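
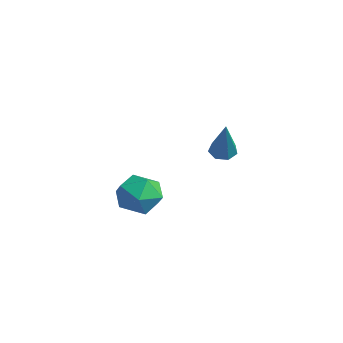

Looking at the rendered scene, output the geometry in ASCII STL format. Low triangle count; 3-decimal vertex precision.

solid 
facet normal -0.477 0.235 -0.847
outer loop
vertex 1.201 3.017 0.965
vertex 0.827 2.643 1.072
vertex 0.832 3.164 1.214
endloop
endfacet
facet normal 0.493 0.837 0.236
outer loop
vertex 1.201 3.017 0.965
vertex 0.832 3.164 1.214
vertex 1.773 2.177 2.748
endloop
endfacet
facet normal -0.480 0.235 -0.845
outer loop
vertex 0.832 3.164 1.214
vertex 0.827 2.643 1.072
vertex 0.46 2.919 1.357
endloop
endfacet
facet normal -0.246 0.739 0.627
outer loop
vertex 0.832 3.164 1.214
vertex 0.46 2.919 1.357
vertex 1.773 2.177 2.748
endloop
endfacet
facet normal -0.478 0.237 -0.846
outer loop
vertex 0.46 2.919 1.357
vertex 0.827 2.643 1.072
vertex 0.363 2.466 1.285
endloop
endfacet
facet normal -0.715 0.042 0.698
outer loop
vertex 0.46 2.919 1.357
vertex 0.363 2.466 1.285
vertex 1.773 2.177 2.748
endloop
endfacet
facet normal -0.478 0.236 -0.846
outer loop
vertex 0.363 2.466 1.285
vertex 0.827 2.643 1.072
vertex 0.616 2.147 1.053
endloop
endfacet
facet normal -0.559 -0.730 0.394
outer loop
vertex 0.363 2.466 1.285
vertex 0.616 2.147 1.053
vertex 1.773 2.177 2.748
endloop
endfacet
facet normal -0.478 0.236 -0.846
outer loop
vertex 0.616 2.147 1.053
vertex 0.827 2.643 1.072
vertex 1.027 2.201 0.836
endloop
endfacet
facet normal 0.103 -0.993 -0.053
outer loop
vertex 0.616 2.147 1.053
vertex 1.027 2.201 0.836
vertex 1.773 2.177 2.748
endloop
endfacet
facet normal -0.477 0.236 -0.846
outer loop
vertex 1.027 2.201 0.836
vertex 0.827 2.643 1.072
vertex 1.288 2.589 0.797
endloop
endfacet
facet normal 0.774 -0.552 -0.309
outer loop
vertex 1.027 2.201 0.836
vertex 1.288 2.589 0.797
vertex 1.773 2.177 2.748
endloop
endfacet
facet normal -0.477 0.235 -0.847
outer loop
vertex 1.288 2.589 0.797
vertex 0.827 2.643 1.072
vertex 1.201 3.017 0.965
endloop
endfacet
facet normal 0.948 0.263 -0.180
outer loop
vertex 1.288 2.589 0.797
vertex 1.201 3.017 0.965
vertex 1.773 2.177 2.748
endloop
endfacet
facet normal 0.337 0.939 -0.074
outer loop
vertex -2.863 2.043 -3.121
vertex -3.025 2.182 -2.092
vertex -2.098 1.822 -2.434
endloop
endfacet
facet normal 0.650 0.517 -0.557
outer loop
vertex -2.863 2.043 -3.121
vertex -2.098 1.822 -2.434
vertex -2.28 1.177 -3.244
endloop
endfacet
facet normal 0.138 0.230 -0.963
outer loop
vertex -2.863 2.043 -3.121
vertex -2.28 1.177 -3.244
vertex -3.319 1.138 -3.402
endloop
endfacet
facet normal -0.491 0.474 -0.731
outer loop
vertex -2.863 2.043 -3.121
vertex -3.319 1.138 -3.402
vertex -3.779 1.759 -2.69
endloop
endfacet
facet normal -0.368 0.912 -0.181
outer loop
vertex -2.863 2.043 -3.121
vertex -3.779 1.759 -2.69
vertex -3.025 2.182 -2.092
endloop
endfacet
facet normal 0.978 -0.013 -0.209
outer loop
vertex -2.28 1.177 -3.244
vertex -2.098 1.822 -2.434
vertex -2.081 0.781 -2.29
endloop
endfacet
facet normal 0.472 0.670 0.573
outer loop
vertex -2.098 1.822 -2.434
vertex -3.025 2.182 -2.092
vertex -2.541 1.402 -1.578
endloop
endfacet
facet normal -0.669 0.627 0.400
outer loop
vertex -3.025 2.182 -2.092
vertex -3.779 1.759 -2.69
vertex -3.58 1.363 -1.736
endloop
endfacet
facet normal -0.868 -0.082 -0.489
outer loop
vertex -3.779 1.759 -2.69
vertex -3.319 1.138 -3.402
vertex -3.762 0.718 -2.546
endloop
endfacet
facet normal 0.150 -0.478 -0.866
outer loop
vertex -3.319 1.138 -3.402
vertex -2.28 1.177 -3.244
vertex -2.835 0.358 -2.888
endloop
endfacet
facet normal 0.491 -0.474 0.731
outer loop
vertex -2.997 0.497 -1.859
vertex -2.081 0.781 -2.29
vertex -2.541 1.402 -1.578
endloop
endfacet
facet normal -0.138 -0.230 0.963
outer loop
vertex -2.997 0.497 -1.859
vertex -2.541 1.402 -1.578
vertex -3.58 1.363 -1.736
endloop
endfacet
facet normal -0.650 -0.517 0.557
outer loop
vertex -2.997 0.497 -1.859
vertex -3.58 1.363 -1.736
vertex -3.762 0.718 -2.546
endloop
endfacet
facet normal -0.337 -0.939 0.074
outer loop
vertex -2.997 0.497 -1.859
vertex -3.762 0.718 -2.546
vertex -2.835 0.358 -2.888
endloop
endfacet
facet normal 0.368 -0.912 0.181
outer loop
vertex -2.997 0.497 -1.859
vertex -2.835 0.358 -2.888
vertex -2.081 0.781 -2.29
endloop
endfacet
facet normal 0.868 0.082 0.489
outer loop
vertex -2.541 1.402 -1.578
vertex -2.081 0.781 -2.29
vertex -2.098 1.822 -2.434
endloop
endfacet
facet normal -0.150 0.478 0.866
outer loop
vertex -3.58 1.363 -1.736
vertex -2.541 1.402 -1.578
vertex -3.025 2.182 -2.092
endloop
endfacet
facet normal -0.978 0.013 0.209
outer loop
vertex -3.762 0.718 -2.546
vertex -3.58 1.363 -1.736
vertex -3.779 1.759 -2.69
endloop
endfacet
facet normal -0.472 -0.670 -0.573
outer loop
vertex -2.835 0.358 -2.888
vertex -3.762 0.718 -2.546
vertex -3.319 1.138 -3.402
endloop
endfacet
facet normal 0.669 -0.627 -0.400
outer loop
vertex -2.081 0.781 -2.29
vertex -2.835 0.358 -2.888
vertex -2.28 1.177 -3.244
endloop
endfacet

endsolid


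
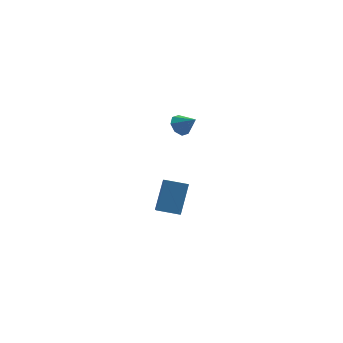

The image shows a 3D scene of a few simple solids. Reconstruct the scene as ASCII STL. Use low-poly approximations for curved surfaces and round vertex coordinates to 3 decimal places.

solid 
facet normal -0.647 0.413 -0.641
outer loop
vertex -1.513 3.62 -2.667
vertex -2.075 3.308 -2.301
vertex -1.712 3.951 -2.253
endloop
endfacet
facet normal 0.904 0.415 0.102
outer loop
vertex -1.513 3.62 -2.667
vertex -1.712 3.951 -2.253
vertex -1.265 2.792 -1.499
endloop
endfacet
facet normal -0.647 0.413 -0.641
outer loop
vertex -1.712 3.951 -2.253
vertex -2.075 3.308 -2.301
vertex -2.124 3.905 -1.867
endloop
endfacet
facet normal 0.511 0.598 0.617
outer loop
vertex -1.712 3.951 -2.253
vertex -2.124 3.905 -1.867
vertex -1.265 2.792 -1.499
endloop
endfacet
facet normal -0.647 0.413 -0.641
outer loop
vertex -2.124 3.905 -1.867
vertex -2.075 3.308 -2.301
vertex -2.507 3.509 -1.735
endloop
endfacet
facet normal 0.001 0.315 0.949
outer loop
vertex -2.124 3.905 -1.867
vertex -2.507 3.509 -1.735
vertex -1.265 2.792 -1.499
endloop
endfacet
facet normal -0.648 0.411 -0.641
outer loop
vertex -2.507 3.509 -1.735
vertex -2.075 3.308 -2.301
vertex -2.636 2.995 -1.934
endloop
endfacet
facet normal -0.327 -0.269 0.906
outer loop
vertex -2.507 3.509 -1.735
vertex -2.636 2.995 -1.934
vertex -1.265 2.792 -1.499
endloop
endfacet
facet normal -0.649 0.411 -0.641
outer loop
vertex -2.636 2.995 -1.934
vertex -2.075 3.308 -2.301
vertex -2.437 2.664 -2.348
endloop
endfacet
facet normal -0.283 -0.811 0.512
outer loop
vertex -2.636 2.995 -1.934
vertex -2.437 2.664 -2.348
vertex -1.265 2.792 -1.499
endloop
endfacet
facet normal -0.648 0.411 -0.641
outer loop
vertex -2.437 2.664 -2.348
vertex -2.075 3.308 -2.301
vertex -2.025 2.71 -2.735
endloop
endfacet
facet normal 0.110 -0.994 -0.001
outer loop
vertex -2.437 2.664 -2.348
vertex -2.025 2.71 -2.735
vertex -1.265 2.792 -1.499
endloop
endfacet
facet normal -0.648 0.411 -0.641
outer loop
vertex -2.025 2.71 -2.735
vertex -2.075 3.308 -2.301
vertex -1.643 3.106 -2.867
endloop
endfacet
facet normal 0.620 -0.710 -0.334
outer loop
vertex -2.025 2.71 -2.735
vertex -1.643 3.106 -2.867
vertex -1.265 2.792 -1.499
endloop
endfacet
facet normal -0.647 0.413 -0.641
outer loop
vertex -1.643 3.106 -2.867
vertex -2.075 3.308 -2.301
vertex -1.513 3.62 -2.667
endloop
endfacet
facet normal 0.948 -0.127 -0.291
outer loop
vertex -1.643 3.106 -2.867
vertex -1.513 3.62 -2.667
vertex -1.265 2.792 -1.499
endloop
endfacet
facet normal -0.966 0.158 0.203
outer loop
vertex -3.393 -3.693 -1.593
vertex -3.383 -2.322 -2.614
vertex -3.894 -4.816 -3.106
endloop
endfacet
facet normal -0.005 -0.802 0.597
outer loop
vertex -2.657 -5.018 -3.366
vertex -3.393 -3.693 -1.593
vertex -3.894 -4.816 -3.106
endloop
endfacet
facet normal -0.966 0.158 0.203
outer loop
vertex -3.894 -4.816 -3.106
vertex -3.383 -2.322 -2.614
vertex -3.884 -3.445 -4.128
endloop
endfacet
facet normal -0.257 -0.576 -0.776
outer loop
vertex -3.884 -3.445 -4.128
vertex -2.657 -5.018 -3.366
vertex -3.894 -4.816 -3.106
endloop
endfacet
facet normal 0.257 0.576 0.776
outer loop
vertex -3.393 -3.693 -1.593
vertex -2.146 -2.524 -2.874
vertex -3.383 -2.322 -2.614
endloop
endfacet
facet normal -0.006 -0.802 0.597
outer loop
vertex -2.156 -3.895 -1.852
vertex -3.393 -3.693 -1.593
vertex -2.657 -5.018 -3.366
endloop
endfacet
facet normal 0.257 0.576 0.776
outer loop
vertex -2.156 -3.895 -1.852
vertex -2.146 -2.524 -2.874
vertex -3.393 -3.693 -1.593
endloop
endfacet
facet normal 0.006 0.802 -0.597
outer loop
vertex -3.383 -2.322 -2.614
vertex -2.146 -2.524 -2.874
vertex -3.884 -3.445 -4.128
endloop
endfacet
facet normal -0.257 -0.576 -0.776
outer loop
vertex -2.647 -3.647 -4.387
vertex -2.657 -5.018 -3.366
vertex -3.884 -3.445 -4.128
endloop
endfacet
facet normal 0.006 0.802 -0.597
outer loop
vertex -3.884 -3.445 -4.128
vertex -2.146 -2.524 -2.874
vertex -2.647 -3.647 -4.387
endloop
endfacet
facet normal 0.966 -0.158 -0.203
outer loop
vertex -2.647 -3.647 -4.387
vertex -2.156 -3.895 -1.852
vertex -2.657 -5.018 -3.366
endloop
endfacet
facet normal 0.966 -0.158 -0.203
outer loop
vertex -2.146 -2.524 -2.874
vertex -2.156 -3.895 -1.852
vertex -2.647 -3.647 -4.387
endloop
endfacet

endsolid


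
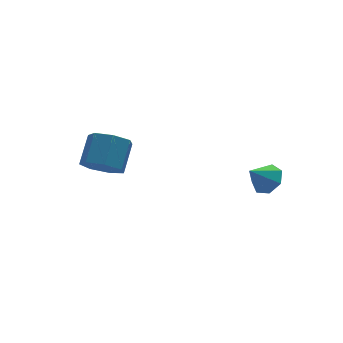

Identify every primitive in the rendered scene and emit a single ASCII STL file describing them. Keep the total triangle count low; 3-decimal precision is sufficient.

solid 
facet normal 0.708 0.086 -0.701
outer loop
vertex 3.41 -2.909 3.685
vertex 2.948 -3.422 3.156
vertex 2.919 -2.556 3.233
endloop
endfacet
facet normal -0.116 0.718 0.686
outer loop
vertex 3.41 -2.909 3.685
vertex 2.919 -2.556 3.233
vertex 1.992 -3.538 4.104
endloop
endfacet
facet normal 0.707 0.086 -0.702
outer loop
vertex 2.919 -2.556 3.233
vertex 2.948 -3.422 3.156
vertex 2.449 -2.856 2.723
endloop
endfacet
facet normal -0.646 0.748 0.155
outer loop
vertex 2.919 -2.556 3.233
vertex 2.449 -2.856 2.723
vertex 1.992 -3.538 4.104
endloop
endfacet
facet normal 0.707 0.086 -0.702
outer loop
vertex 2.449 -2.856 2.723
vertex 2.948 -3.422 3.156
vertex 2.355 -3.582 2.54
endloop
endfacet
facet normal -0.957 0.181 -0.227
outer loop
vertex 2.449 -2.856 2.723
vertex 2.355 -3.582 2.54
vertex 1.992 -3.538 4.104
endloop
endfacet
facet normal 0.707 0.085 -0.702
outer loop
vertex 2.355 -3.582 2.54
vertex 2.948 -3.422 3.156
vertex 2.707 -4.188 2.821
endloop
endfacet
facet normal -0.815 -0.554 -0.173
outer loop
vertex 2.355 -3.582 2.54
vertex 2.707 -4.188 2.821
vertex 1.992 -3.538 4.104
endloop
endfacet
facet normal 0.708 0.084 -0.702
outer loop
vertex 2.707 -4.188 2.821
vertex 2.948 -3.422 3.156
vertex 3.24 -4.218 3.355
endloop
endfacet
facet normal -0.327 -0.904 0.276
outer loop
vertex 2.707 -4.188 2.821
vertex 3.24 -4.218 3.355
vertex 1.992 -3.538 4.104
endloop
endfacet
facet normal 0.708 0.084 -0.702
outer loop
vertex 3.24 -4.218 3.355
vertex 2.948 -3.422 3.156
vertex 3.553 -3.648 3.739
endloop
endfacet
facet normal 0.141 -0.605 0.784
outer loop
vertex 3.24 -4.218 3.355
vertex 3.553 -3.648 3.739
vertex 1.992 -3.538 4.104
endloop
endfacet
facet normal 0.708 0.086 -0.701
outer loop
vertex 3.553 -3.648 3.739
vertex 2.948 -3.422 3.156
vertex 3.41 -2.909 3.685
endloop
endfacet
facet normal 0.234 0.116 0.965
outer loop
vertex 3.553 -3.648 3.739
vertex 3.41 -2.909 3.685
vertex 1.992 -3.538 4.104
endloop
endfacet
facet normal -0.478 -0.603 -0.639
outer loop
vertex -2.27 1.059 1.877
vertex -3.224 1.348 2.318
vertex -2.692 1.809 1.485
endloop
endfacet
facet normal 0.756 0.087 -0.648
outer loop
vertex -2.27 1.059 1.877
vertex -2.692 1.809 1.485
vertex -1.442 2.102 2.982
endloop
endfacet
facet normal 0.756 0.088 -0.649
outer loop
vertex -1.442 2.102 2.982
vertex -2.692 1.809 1.485
vertex -1.865 2.852 2.59
endloop
endfacet
facet normal 0.478 0.603 0.639
outer loop
vertex -1.442 2.102 2.982
vertex -1.865 2.852 2.59
vertex -2.396 2.392 3.422
endloop
endfacet
facet normal -0.478 -0.603 -0.639
outer loop
vertex -2.692 1.809 1.485
vertex -3.224 1.348 2.318
vertex -3.514 2.212 1.72
endloop
endfacet
facet normal 0.122 0.674 -0.728
outer loop
vertex -2.692 1.809 1.485
vertex -3.514 2.212 1.72
vertex -1.865 2.852 2.59
endloop
endfacet
facet normal 0.123 0.674 -0.729
outer loop
vertex -1.865 2.852 2.59
vertex -3.514 2.212 1.72
vertex -2.687 3.255 2.824
endloop
endfacet
facet normal 0.478 0.603 0.638
outer loop
vertex -1.865 2.852 2.59
vertex -2.687 3.255 2.824
vertex -2.396 2.392 3.422
endloop
endfacet
facet normal -0.478 -0.603 -0.639
outer loop
vertex -3.514 2.212 1.72
vertex -3.224 1.348 2.318
vertex -4.118 1.965 2.405
endloop
endfacet
facet normal -0.603 0.754 -0.260
outer loop
vertex -3.514 2.212 1.72
vertex -4.118 1.965 2.405
vertex -2.687 3.255 2.824
endloop
endfacet
facet normal -0.603 0.754 -0.260
outer loop
vertex -2.687 3.255 2.824
vertex -4.118 1.965 2.405
vertex -3.291 3.008 3.51
endloop
endfacet
facet normal 0.478 0.603 0.638
outer loop
vertex -2.687 3.255 2.824
vertex -3.291 3.008 3.51
vertex -2.396 2.392 3.422
endloop
endfacet
facet normal -0.478 -0.603 -0.638
outer loop
vertex -4.118 1.965 2.405
vertex -3.224 1.348 2.318
vertex -4.048 1.254 3.024
endloop
endfacet
facet normal -0.875 0.266 0.404
outer loop
vertex -4.118 1.965 2.405
vertex -4.048 1.254 3.024
vertex -3.291 3.008 3.51
endloop
endfacet
facet normal -0.875 0.266 0.404
outer loop
vertex -3.291 3.008 3.51
vertex -4.048 1.254 3.024
vertex -3.221 2.297 4.129
endloop
endfacet
facet normal 0.478 0.603 0.639
outer loop
vertex -3.291 3.008 3.51
vertex -3.221 2.297 4.129
vertex -2.396 2.392 3.422
endloop
endfacet
facet normal -0.478 -0.604 -0.638
outer loop
vertex -4.048 1.254 3.024
vertex -3.224 1.348 2.318
vertex -3.357 0.614 3.112
endloop
endfacet
facet normal -0.488 -0.422 0.764
outer loop
vertex -4.048 1.254 3.024
vertex -3.357 0.614 3.112
vertex -3.221 2.297 4.129
endloop
endfacet
facet normal -0.487 -0.422 0.764
outer loop
vertex -3.221 2.297 4.129
vertex -3.357 0.614 3.112
vertex -2.53 1.657 4.216
endloop
endfacet
facet normal 0.478 0.603 0.639
outer loop
vertex -3.221 2.297 4.129
vertex -2.53 1.657 4.216
vertex -2.396 2.392 3.422
endloop
endfacet
facet normal -0.478 -0.603 -0.638
outer loop
vertex -3.357 0.614 3.112
vertex -3.224 1.348 2.318
vertex -2.566 0.527 2.601
endloop
endfacet
facet normal 0.267 -0.792 0.548
outer loop
vertex -3.357 0.614 3.112
vertex -2.566 0.527 2.601
vertex -2.53 1.657 4.216
endloop
endfacet
facet normal 0.267 -0.792 0.549
outer loop
vertex -2.53 1.657 4.216
vertex -2.566 0.527 2.601
vertex -1.739 1.57 3.706
endloop
endfacet
facet normal 0.478 0.603 0.639
outer loop
vertex -2.53 1.657 4.216
vertex -1.739 1.57 3.706
vertex -2.396 2.392 3.422
endloop
endfacet
facet normal -0.478 -0.603 -0.639
outer loop
vertex -2.566 0.527 2.601
vertex -3.224 1.348 2.318
vertex -2.27 1.059 1.877
endloop
endfacet
facet normal 0.821 -0.566 -0.080
outer loop
vertex -2.566 0.527 2.601
vertex -2.27 1.059 1.877
vertex -1.739 1.57 3.706
endloop
endfacet
facet normal 0.820 -0.567 -0.080
outer loop
vertex -1.739 1.57 3.706
vertex -2.27 1.059 1.877
vertex -1.442 2.102 2.982
endloop
endfacet
facet normal 0.478 0.603 0.639
outer loop
vertex -1.739 1.57 3.706
vertex -1.442 2.102 2.982
vertex -2.396 2.392 3.422
endloop
endfacet

endsolid


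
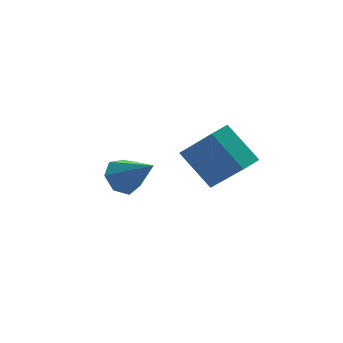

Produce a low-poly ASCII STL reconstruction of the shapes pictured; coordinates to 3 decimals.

solid 
facet normal -0.408 0.612 0.677
outer loop
vertex 3.016 -0.142 1.494
vertex 3.779 0.335 1.522
vertex 2.275 1.137 -0.109
endloop
endfacet
facet normal -0.848 -0.530 -0.031
outer loop
vertex 3.041 -0.015 -1.382
vertex 3.016 -0.142 1.494
vertex 2.275 1.137 -0.109
endloop
endfacet
facet normal -0.408 0.612 0.677
outer loop
vertex 2.275 1.137 -0.109
vertex 3.779 0.335 1.522
vertex 3.038 1.614 -0.081
endloop
endfacet
facet normal -0.340 0.587 -0.735
outer loop
vertex 3.038 1.614 -0.081
vertex 3.041 -0.015 -1.382
vertex 2.275 1.137 -0.109
endloop
endfacet
facet normal 0.340 -0.587 0.735
outer loop
vertex 3.016 -0.142 1.494
vertex 4.545 -0.817 0.249
vertex 3.779 0.335 1.522
endloop
endfacet
facet normal -0.848 -0.530 -0.031
outer loop
vertex 3.782 -1.294 0.221
vertex 3.016 -0.142 1.494
vertex 3.041 -0.015 -1.382
endloop
endfacet
facet normal 0.340 -0.587 0.735
outer loop
vertex 3.782 -1.294 0.221
vertex 4.545 -0.817 0.249
vertex 3.016 -0.142 1.494
endloop
endfacet
facet normal 0.848 0.530 0.031
outer loop
vertex 3.779 0.335 1.522
vertex 4.545 -0.817 0.249
vertex 3.038 1.614 -0.081
endloop
endfacet
facet normal -0.340 0.587 -0.735
outer loop
vertex 3.804 0.462 -1.354
vertex 3.041 -0.015 -1.382
vertex 3.038 1.614 -0.081
endloop
endfacet
facet normal 0.848 0.530 0.031
outer loop
vertex 3.038 1.614 -0.081
vertex 4.545 -0.817 0.249
vertex 3.804 0.462 -1.354
endloop
endfacet
facet normal 0.408 -0.612 -0.677
outer loop
vertex 3.804 0.462 -1.354
vertex 3.782 -1.294 0.221
vertex 3.041 -0.015 -1.382
endloop
endfacet
facet normal 0.408 -0.612 -0.677
outer loop
vertex 4.545 -0.817 0.249
vertex 3.782 -1.294 0.221
vertex 3.804 0.462 -1.354
endloop
endfacet
facet normal -0.447 0.631 -0.634
outer loop
vertex 0.006 -1.35 0.218
vertex -0.576 -1.25 0.728
vertex 0.088 -0.846 0.662
endloop
endfacet
facet normal 0.990 -0.044 -0.133
outer loop
vertex 0.006 -1.35 0.218
vertex 0.088 -0.846 0.662
vertex 0.176 -2.31 1.792
endloop
endfacet
facet normal -0.447 0.631 -0.634
outer loop
vertex 0.088 -0.846 0.662
vertex -0.576 -1.25 0.728
vertex -0.33 -0.646 1.156
endloop
endfacet
facet normal 0.770 0.418 0.482
outer loop
vertex 0.088 -0.846 0.662
vertex -0.33 -0.646 1.156
vertex 0.176 -2.31 1.792
endloop
endfacet
facet normal -0.447 0.631 -0.634
outer loop
vertex -0.33 -0.646 1.156
vertex -0.576 -1.25 0.728
vertex -0.933 -0.901 1.327
endloop
endfacet
facet normal 0.099 0.381 0.919
outer loop
vertex -0.33 -0.646 1.156
vertex -0.933 -0.901 1.327
vertex 0.176 -2.31 1.792
endloop
endfacet
facet normal -0.448 0.630 -0.634
outer loop
vertex -0.933 -0.901 1.327
vertex -0.576 -1.25 0.728
vertex -1.267 -1.419 1.048
endloop
endfacet
facet normal -0.515 -0.125 0.848
outer loop
vertex -0.933 -0.901 1.327
vertex -1.267 -1.419 1.048
vertex 0.176 -2.31 1.792
endloop
endfacet
facet normal -0.448 0.632 -0.633
outer loop
vertex -1.267 -1.419 1.048
vertex -0.576 -1.25 0.728
vertex -1.081 -1.809 0.527
endloop
endfacet
facet normal -0.612 -0.722 0.322
outer loop
vertex -1.267 -1.419 1.048
vertex -1.081 -1.809 0.527
vertex 0.176 -2.31 1.792
endloop
endfacet
facet normal -0.447 0.631 -0.634
outer loop
vertex -1.081 -1.809 0.527
vertex -0.576 -1.25 0.728
vertex -0.515 -1.779 0.158
endloop
endfacet
facet normal -0.119 -0.958 -0.261
outer loop
vertex -1.081 -1.809 0.527
vertex -0.515 -1.779 0.158
vertex 0.176 -2.31 1.792
endloop
endfacet
facet normal -0.447 0.631 -0.634
outer loop
vertex -0.515 -1.779 0.158
vertex -0.576 -1.25 0.728
vertex 0.006 -1.35 0.218
endloop
endfacet
facet normal 0.594 -0.657 -0.465
outer loop
vertex -0.515 -1.779 0.158
vertex 0.006 -1.35 0.218
vertex 0.176 -2.31 1.792
endloop
endfacet

endsolid


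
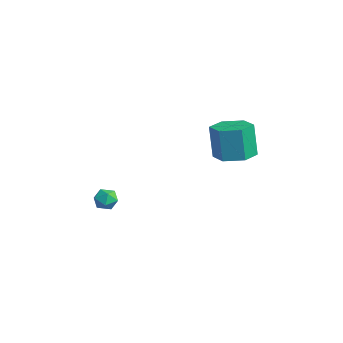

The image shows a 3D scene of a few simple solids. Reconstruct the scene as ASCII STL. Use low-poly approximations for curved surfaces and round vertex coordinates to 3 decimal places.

solid 
facet normal -0.643 0.389 0.660
outer loop
vertex 2.392 -2.777 -1.25
vertex 2.647 -3.151 -0.781
vertex 2.892 -2.557 -0.893
endloop
endfacet
facet normal -0.485 0.862 0.149
outer loop
vertex 2.392 -2.777 -1.25
vertex 2.892 -2.557 -0.893
vertex 2.879 -2.453 -1.537
endloop
endfacet
facet normal -0.664 0.574 -0.479
outer loop
vertex 2.392 -2.777 -1.25
vertex 2.879 -2.453 -1.537
vertex 2.627 -2.982 -1.822
endloop
endfacet
facet normal -0.932 -0.076 -0.356
outer loop
vertex 2.392 -2.777 -1.25
vertex 2.627 -2.982 -1.822
vertex 2.484 -3.414 -1.355
endloop
endfacet
facet normal -0.918 -0.190 0.348
outer loop
vertex 2.392 -2.777 -1.25
vertex 2.484 -3.414 -1.355
vertex 2.647 -3.151 -0.781
endloop
endfacet
facet normal 0.220 0.964 0.151
outer loop
vertex 2.879 -2.453 -1.537
vertex 2.892 -2.557 -0.893
vertex 3.436 -2.626 -1.245
endloop
endfacet
facet normal -0.033 0.198 0.980
outer loop
vertex 2.892 -2.557 -0.893
vertex 2.647 -3.151 -0.781
vertex 3.293 -3.058 -0.778
endloop
endfacet
facet normal -0.478 -0.739 0.474
outer loop
vertex 2.647 -3.151 -0.781
vertex 2.484 -3.414 -1.355
vertex 3.041 -3.587 -1.063
endloop
endfacet
facet normal -0.501 -0.554 -0.665
outer loop
vertex 2.484 -3.414 -1.355
vertex 2.627 -2.982 -1.822
vertex 3.028 -3.483 -1.707
endloop
endfacet
facet normal -0.068 0.498 -0.865
outer loop
vertex 2.627 -2.982 -1.822
vertex 2.879 -2.453 -1.537
vertex 3.273 -2.889 -1.819
endloop
endfacet
facet normal 0.932 0.076 0.356
outer loop
vertex 3.528 -3.263 -1.35
vertex 3.436 -2.626 -1.245
vertex 3.293 -3.058 -0.778
endloop
endfacet
facet normal 0.664 -0.574 0.479
outer loop
vertex 3.528 -3.263 -1.35
vertex 3.293 -3.058 -0.778
vertex 3.041 -3.587 -1.063
endloop
endfacet
facet normal 0.485 -0.862 -0.149
outer loop
vertex 3.528 -3.263 -1.35
vertex 3.041 -3.587 -1.063
vertex 3.028 -3.483 -1.707
endloop
endfacet
facet normal 0.643 -0.389 -0.660
outer loop
vertex 3.528 -3.263 -1.35
vertex 3.028 -3.483 -1.707
vertex 3.273 -2.889 -1.819
endloop
endfacet
facet normal 0.918 0.190 -0.348
outer loop
vertex 3.528 -3.263 -1.35
vertex 3.273 -2.889 -1.819
vertex 3.436 -2.626 -1.245
endloop
endfacet
facet normal 0.501 0.554 0.665
outer loop
vertex 3.293 -3.058 -0.778
vertex 3.436 -2.626 -1.245
vertex 2.892 -2.557 -0.893
endloop
endfacet
facet normal 0.068 -0.498 0.865
outer loop
vertex 3.041 -3.587 -1.063
vertex 3.293 -3.058 -0.778
vertex 2.647 -3.151 -0.781
endloop
endfacet
facet normal -0.220 -0.964 -0.151
outer loop
vertex 3.028 -3.483 -1.707
vertex 3.041 -3.587 -1.063
vertex 2.484 -3.414 -1.355
endloop
endfacet
facet normal 0.033 -0.198 -0.980
outer loop
vertex 3.273 -2.889 -1.819
vertex 3.028 -3.483 -1.707
vertex 2.627 -2.982 -1.822
endloop
endfacet
facet normal 0.478 0.739 -0.474
outer loop
vertex 3.436 -2.626 -1.245
vertex 3.273 -2.889 -1.819
vertex 2.879 -2.453 -1.537
endloop
endfacet
facet normal 0.155 0.036 -0.987
outer loop
vertex 4.649 3.117 0.727
vertex 3.632 3.103 0.567
vertex 4.123 4.002 0.677
endloop
endfacet
facet normal 0.846 0.511 0.151
outer loop
vertex 4.649 3.117 0.727
vertex 4.123 4.002 0.677
vertex 4.366 3.051 2.533
endloop
endfacet
facet normal 0.846 0.512 0.152
outer loop
vertex 4.366 3.051 2.533
vertex 4.123 4.002 0.677
vertex 3.84 3.935 2.483
endloop
endfacet
facet normal -0.155 -0.036 0.987
outer loop
vertex 4.366 3.051 2.533
vertex 3.84 3.935 2.483
vertex 3.348 3.037 2.373
endloop
endfacet
facet normal 0.155 0.036 -0.987
outer loop
vertex 4.123 4.002 0.677
vertex 3.632 3.103 0.567
vertex 3.106 3.987 0.517
endloop
endfacet
facet normal -0.020 0.999 0.034
outer loop
vertex 4.123 4.002 0.677
vertex 3.106 3.987 0.517
vertex 3.84 3.935 2.483
endloop
endfacet
facet normal -0.019 0.999 0.034
outer loop
vertex 3.84 3.935 2.483
vertex 3.106 3.987 0.517
vertex 2.822 3.921 2.323
endloop
endfacet
facet normal -0.155 -0.036 0.987
outer loop
vertex 3.84 3.935 2.483
vertex 2.822 3.921 2.323
vertex 3.348 3.037 2.373
endloop
endfacet
facet normal 0.155 0.036 -0.987
outer loop
vertex 3.106 3.987 0.517
vertex 3.632 3.103 0.567
vertex 2.614 3.089 0.407
endloop
endfacet
facet normal -0.865 0.488 -0.118
outer loop
vertex 3.106 3.987 0.517
vertex 2.614 3.089 0.407
vertex 2.822 3.921 2.323
endloop
endfacet
facet normal -0.865 0.487 -0.118
outer loop
vertex 2.822 3.921 2.323
vertex 2.614 3.089 0.407
vertex 2.331 3.023 2.213
endloop
endfacet
facet normal -0.155 -0.036 0.987
outer loop
vertex 2.822 3.921 2.323
vertex 2.331 3.023 2.213
vertex 3.348 3.037 2.373
endloop
endfacet
facet normal 0.155 0.036 -0.987
outer loop
vertex 2.614 3.089 0.407
vertex 3.632 3.103 0.567
vertex 3.14 2.205 0.457
endloop
endfacet
facet normal -0.846 -0.512 -0.151
outer loop
vertex 2.614 3.089 0.407
vertex 3.14 2.205 0.457
vertex 2.331 3.023 2.213
endloop
endfacet
facet normal -0.846 -0.511 -0.152
outer loop
vertex 2.331 3.023 2.213
vertex 3.14 2.205 0.457
vertex 2.857 2.138 2.263
endloop
endfacet
facet normal -0.155 -0.036 0.987
outer loop
vertex 2.331 3.023 2.213
vertex 2.857 2.138 2.263
vertex 3.348 3.037 2.373
endloop
endfacet
facet normal 0.155 0.036 -0.987
outer loop
vertex 3.14 2.205 0.457
vertex 3.632 3.103 0.567
vertex 4.158 2.219 0.617
endloop
endfacet
facet normal 0.019 -0.999 -0.034
outer loop
vertex 3.14 2.205 0.457
vertex 4.158 2.219 0.617
vertex 2.857 2.138 2.263
endloop
endfacet
facet normal 0.020 -0.999 -0.033
outer loop
vertex 2.857 2.138 2.263
vertex 4.158 2.219 0.617
vertex 3.874 2.153 2.423
endloop
endfacet
facet normal -0.155 -0.036 0.987
outer loop
vertex 2.857 2.138 2.263
vertex 3.874 2.153 2.423
vertex 3.348 3.037 2.373
endloop
endfacet
facet normal 0.155 0.036 -0.987
outer loop
vertex 4.158 2.219 0.617
vertex 3.632 3.103 0.567
vertex 4.649 3.117 0.727
endloop
endfacet
facet normal 0.865 -0.487 0.118
outer loop
vertex 4.158 2.219 0.617
vertex 4.649 3.117 0.727
vertex 3.874 2.153 2.423
endloop
endfacet
facet normal 0.865 -0.488 0.118
outer loop
vertex 3.874 2.153 2.423
vertex 4.649 3.117 0.727
vertex 4.366 3.051 2.533
endloop
endfacet
facet normal -0.155 -0.036 0.987
outer loop
vertex 3.874 2.153 2.423
vertex 4.366 3.051 2.533
vertex 3.348 3.037 2.373
endloop
endfacet

endsolid


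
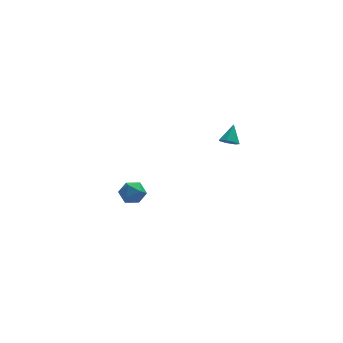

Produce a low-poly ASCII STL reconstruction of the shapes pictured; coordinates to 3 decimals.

solid 
facet normal -0.349 -0.604 -0.716
outer loop
vertex 0.638 -2.709 3.782
vertex 0.374 -2.267 3.538
vertex 0.902 -2.461 3.444
endloop
endfacet
facet normal 0.846 -0.327 0.421
outer loop
vertex 0.638 -2.709 3.782
vertex 0.902 -2.461 3.444
vertex 0.786 -1.553 4.382
endloop
endfacet
facet normal -0.350 -0.605 -0.716
outer loop
vertex 0.902 -2.461 3.444
vertex 0.374 -2.267 3.538
vertex 0.767 -2.067 3.177
endloop
endfacet
facet normal 0.961 0.248 -0.121
outer loop
vertex 0.902 -2.461 3.444
vertex 0.767 -2.067 3.177
vertex 0.786 -1.553 4.382
endloop
endfacet
facet normal -0.349 -0.606 -0.715
outer loop
vertex 0.767 -2.067 3.177
vertex 0.374 -2.267 3.538
vertex 0.337 -1.824 3.181
endloop
endfacet
facet normal 0.457 0.815 -0.355
outer loop
vertex 0.767 -2.067 3.177
vertex 0.337 -1.824 3.181
vertex 0.786 -1.553 4.382
endloop
endfacet
facet normal -0.349 -0.605 -0.715
outer loop
vertex 0.337 -1.824 3.181
vertex 0.374 -2.267 3.538
vertex -0.066 -1.914 3.454
endloop
endfacet
facet normal -0.286 0.952 -0.108
outer loop
vertex 0.337 -1.824 3.181
vertex -0.066 -1.914 3.454
vertex 0.786 -1.553 4.382
endloop
endfacet
facet normal -0.349 -0.605 -0.715
outer loop
vertex -0.066 -1.914 3.454
vertex 0.374 -2.267 3.538
vertex -0.137 -2.27 3.79
endloop
endfacet
facet normal -0.710 0.553 0.436
outer loop
vertex -0.066 -1.914 3.454
vertex -0.137 -2.27 3.79
vertex 0.786 -1.553 4.382
endloop
endfacet
facet normal -0.350 -0.604 -0.716
outer loop
vertex -0.137 -2.27 3.79
vertex 0.374 -2.267 3.538
vertex 0.176 -2.624 3.936
endloop
endfacet
facet normal -0.494 -0.079 0.866
outer loop
vertex -0.137 -2.27 3.79
vertex 0.176 -2.624 3.936
vertex 0.786 -1.553 4.382
endloop
endfacet
facet normal -0.350 -0.604 -0.716
outer loop
vertex 0.176 -2.624 3.936
vertex 0.374 -2.267 3.538
vertex 0.638 -2.709 3.782
endloop
endfacet
facet normal 0.200 -0.471 0.859
outer loop
vertex 0.176 -2.624 3.936
vertex 0.638 -2.709 3.782
vertex 0.786 -1.553 4.382
endloop
endfacet
facet normal 0.295 -0.207 0.933
outer loop
vertex -3.333 3.626 -3.332
vertex -4.086 3.26 -3.175
vertex -3.442 2.795 -3.482
endloop
endfacet
facet normal 0.851 -0.199 0.486
outer loop
vertex -3.333 3.626 -3.332
vertex -3.442 2.795 -3.482
vertex -3.012 3.275 -4.038
endloop
endfacet
facet normal 0.878 0.444 0.178
outer loop
vertex -3.333 3.626 -3.332
vertex -3.012 3.275 -4.038
vertex -3.39 4.037 -4.075
endloop
endfacet
facet normal 0.338 0.834 0.436
outer loop
vertex -3.333 3.626 -3.332
vertex -3.39 4.037 -4.075
vertex -4.054 4.028 -3.542
endloop
endfacet
facet normal -0.022 0.432 0.902
outer loop
vertex -3.333 3.626 -3.332
vertex -4.054 4.028 -3.542
vertex -4.086 3.26 -3.175
endloop
endfacet
facet normal 0.730 -0.682 -0.024
outer loop
vertex -3.012 3.275 -4.038
vertex -3.442 2.795 -3.482
vertex -3.566 2.692 -4.318
endloop
endfacet
facet normal -0.170 -0.696 0.698
outer loop
vertex -3.442 2.795 -3.482
vertex -4.086 3.26 -3.175
vertex -4.23 2.683 -3.785
endloop
endfacet
facet normal -0.683 0.338 0.648
outer loop
vertex -4.086 3.26 -3.175
vertex -4.054 4.028 -3.542
vertex -4.608 3.445 -3.822
endloop
endfacet
facet normal -0.099 0.989 -0.107
outer loop
vertex -4.054 4.028 -3.542
vertex -3.39 4.037 -4.075
vertex -4.178 3.925 -4.378
endloop
endfacet
facet normal 0.774 0.359 -0.522
outer loop
vertex -3.39 4.037 -4.075
vertex -3.012 3.275 -4.038
vertex -3.534 3.46 -4.685
endloop
endfacet
facet normal -0.338 -0.834 -0.436
outer loop
vertex -4.287 3.094 -4.528
vertex -3.566 2.692 -4.318
vertex -4.23 2.683 -3.785
endloop
endfacet
facet normal -0.878 -0.444 -0.178
outer loop
vertex -4.287 3.094 -4.528
vertex -4.23 2.683 -3.785
vertex -4.608 3.445 -3.822
endloop
endfacet
facet normal -0.851 0.199 -0.486
outer loop
vertex -4.287 3.094 -4.528
vertex -4.608 3.445 -3.822
vertex -4.178 3.925 -4.378
endloop
endfacet
facet normal -0.295 0.207 -0.933
outer loop
vertex -4.287 3.094 -4.528
vertex -4.178 3.925 -4.378
vertex -3.534 3.46 -4.685
endloop
endfacet
facet normal 0.022 -0.432 -0.902
outer loop
vertex -4.287 3.094 -4.528
vertex -3.534 3.46 -4.685
vertex -3.566 2.692 -4.318
endloop
endfacet
facet normal 0.099 -0.989 0.107
outer loop
vertex -4.23 2.683 -3.785
vertex -3.566 2.692 -4.318
vertex -3.442 2.795 -3.482
endloop
endfacet
facet normal -0.774 -0.359 0.522
outer loop
vertex -4.608 3.445 -3.822
vertex -4.23 2.683 -3.785
vertex -4.086 3.26 -3.175
endloop
endfacet
facet normal -0.730 0.682 0.024
outer loop
vertex -4.178 3.925 -4.378
vertex -4.608 3.445 -3.822
vertex -4.054 4.028 -3.542
endloop
endfacet
facet normal 0.170 0.696 -0.698
outer loop
vertex -3.534 3.46 -4.685
vertex -4.178 3.925 -4.378
vertex -3.39 4.037 -4.075
endloop
endfacet
facet normal 0.683 -0.338 -0.648
outer loop
vertex -3.566 2.692 -4.318
vertex -3.534 3.46 -4.685
vertex -3.012 3.275 -4.038
endloop
endfacet

endsolid


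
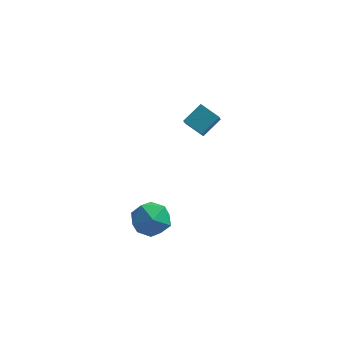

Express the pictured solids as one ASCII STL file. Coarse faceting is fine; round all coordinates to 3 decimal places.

solid 
facet normal 0.163 -0.191 0.968
outer loop
vertex -3.402 -1.534 -0.594
vertex -4.374 -1.782 -0.479
vertex -3.699 -2.489 -0.732
endloop
endfacet
facet normal 0.750 -0.317 0.580
outer loop
vertex -3.402 -1.534 -0.594
vertex -3.699 -2.489 -0.732
vertex -3.033 -2.072 -1.365
endloop
endfacet
facet normal 0.927 0.286 0.244
outer loop
vertex -3.402 -1.534 -0.594
vertex -3.033 -2.072 -1.365
vertex -3.295 -1.107 -1.503
endloop
endfacet
facet normal 0.449 0.787 0.423
outer loop
vertex -3.402 -1.534 -0.594
vertex -3.295 -1.107 -1.503
vertex -4.124 -0.928 -0.955
endloop
endfacet
facet normal -0.022 0.492 0.870
outer loop
vertex -3.402 -1.534 -0.594
vertex -4.124 -0.928 -0.955
vertex -4.374 -1.782 -0.479
endloop
endfacet
facet normal 0.587 -0.805 0.087
outer loop
vertex -3.033 -2.072 -1.365
vertex -3.699 -2.489 -0.732
vertex -3.776 -2.652 -1.725
endloop
endfacet
facet normal -0.361 -0.600 0.714
outer loop
vertex -3.699 -2.489 -0.732
vertex -4.374 -1.782 -0.479
vertex -4.605 -2.473 -1.177
endloop
endfacet
facet normal -0.662 0.503 0.555
outer loop
vertex -4.374 -1.782 -0.479
vertex -4.124 -0.928 -0.955
vertex -4.867 -1.508 -1.315
endloop
endfacet
facet normal 0.100 0.981 -0.169
outer loop
vertex -4.124 -0.928 -0.955
vertex -3.295 -1.107 -1.503
vertex -4.201 -1.091 -1.948
endloop
endfacet
facet normal 0.872 0.171 -0.458
outer loop
vertex -3.295 -1.107 -1.503
vertex -3.033 -2.072 -1.365
vertex -3.526 -1.798 -2.201
endloop
endfacet
facet normal -0.449 -0.787 -0.423
outer loop
vertex -4.498 -2.046 -2.086
vertex -3.776 -2.652 -1.725
vertex -4.605 -2.473 -1.177
endloop
endfacet
facet normal -0.927 -0.286 -0.244
outer loop
vertex -4.498 -2.046 -2.086
vertex -4.605 -2.473 -1.177
vertex -4.867 -1.508 -1.315
endloop
endfacet
facet normal -0.750 0.317 -0.580
outer loop
vertex -4.498 -2.046 -2.086
vertex -4.867 -1.508 -1.315
vertex -4.201 -1.091 -1.948
endloop
endfacet
facet normal -0.163 0.191 -0.968
outer loop
vertex -4.498 -2.046 -2.086
vertex -4.201 -1.091 -1.948
vertex -3.526 -1.798 -2.201
endloop
endfacet
facet normal 0.022 -0.492 -0.870
outer loop
vertex -4.498 -2.046 -2.086
vertex -3.526 -1.798 -2.201
vertex -3.776 -2.652 -1.725
endloop
endfacet
facet normal -0.100 -0.981 0.169
outer loop
vertex -4.605 -2.473 -1.177
vertex -3.776 -2.652 -1.725
vertex -3.699 -2.489 -0.732
endloop
endfacet
facet normal -0.872 -0.171 0.458
outer loop
vertex -4.867 -1.508 -1.315
vertex -4.605 -2.473 -1.177
vertex -4.374 -1.782 -0.479
endloop
endfacet
facet normal -0.587 0.805 -0.087
outer loop
vertex -4.201 -1.091 -1.948
vertex -4.867 -1.508 -1.315
vertex -4.124 -0.928 -0.955
endloop
endfacet
facet normal 0.361 0.600 -0.714
outer loop
vertex -3.526 -1.798 -2.201
vertex -4.201 -1.091 -1.948
vertex -3.295 -1.107 -1.503
endloop
endfacet
facet normal 0.662 -0.503 -0.555
outer loop
vertex -3.776 -2.652 -1.725
vertex -3.526 -1.798 -2.201
vertex -3.033 -2.072 -1.365
endloop
endfacet
facet normal -0.838 0.351 0.417
outer loop
vertex -3.485 3.064 1.356
vertex -2.84 3.804 2.03
vertex -3.557 3.891 0.517
endloop
endfacet
facet normal -0.542 -0.621 -0.566
outer loop
vertex -2.66 3.516 0.07
vertex -3.485 3.064 1.356
vertex -3.557 3.891 0.517
endloop
endfacet
facet normal -0.838 0.351 0.417
outer loop
vertex -3.557 3.891 0.517
vertex -2.84 3.804 2.03
vertex -2.912 4.631 1.191
endloop
endfacet
facet normal -0.061 0.701 -0.711
outer loop
vertex -2.912 4.631 1.191
vertex -2.66 3.516 0.07
vertex -3.557 3.891 0.517
endloop
endfacet
facet normal 0.061 -0.701 0.711
outer loop
vertex -3.485 3.064 1.356
vertex -1.943 3.429 1.583
vertex -2.84 3.804 2.03
endloop
endfacet
facet normal -0.542 -0.621 -0.566
outer loop
vertex -2.588 2.689 0.909
vertex -3.485 3.064 1.356
vertex -2.66 3.516 0.07
endloop
endfacet
facet normal 0.061 -0.701 0.711
outer loop
vertex -2.588 2.689 0.909
vertex -1.943 3.429 1.583
vertex -3.485 3.064 1.356
endloop
endfacet
facet normal 0.542 0.621 0.566
outer loop
vertex -2.84 3.804 2.03
vertex -1.943 3.429 1.583
vertex -2.912 4.631 1.191
endloop
endfacet
facet normal -0.061 0.701 -0.711
outer loop
vertex -2.015 4.256 0.744
vertex -2.66 3.516 0.07
vertex -2.912 4.631 1.191
endloop
endfacet
facet normal 0.542 0.621 0.566
outer loop
vertex -2.912 4.631 1.191
vertex -1.943 3.429 1.583
vertex -2.015 4.256 0.744
endloop
endfacet
facet normal 0.838 -0.351 -0.417
outer loop
vertex -2.015 4.256 0.744
vertex -2.588 2.689 0.909
vertex -2.66 3.516 0.07
endloop
endfacet
facet normal 0.838 -0.351 -0.417
outer loop
vertex -1.943 3.429 1.583
vertex -2.588 2.689 0.909
vertex -2.015 4.256 0.744
endloop
endfacet

endsolid


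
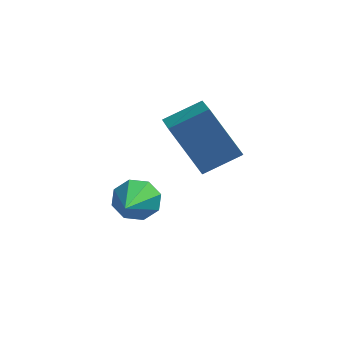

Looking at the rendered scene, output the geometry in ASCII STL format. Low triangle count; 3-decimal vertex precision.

solid 
facet normal -0.745 -0.501 -0.440
outer loop
vertex -2.035 0.703 1.762
vertex -2.618 1.956 1.322
vertex -0.966 0.603 0.063
endloop
endfacet
facet normal 0.401 -0.864 0.303
outer loop
vertex 0.078 1.304 0.678
vertex -2.035 0.703 1.762
vertex -0.966 0.603 0.063
endloop
endfacet
facet normal -0.745 -0.501 -0.439
outer loop
vertex -0.966 0.603 0.063
vertex -2.618 1.956 1.322
vertex -1.549 1.855 -0.377
endloop
endfacet
facet normal 0.531 -0.050 -0.846
outer loop
vertex -1.549 1.855 -0.377
vertex 0.078 1.304 0.678
vertex -0.966 0.603 0.063
endloop
endfacet
facet normal -0.531 0.050 0.846
outer loop
vertex -2.035 0.703 1.762
vertex -1.574 2.657 1.937
vertex -2.618 1.956 1.322
endloop
endfacet
facet normal 0.402 -0.864 0.304
outer loop
vertex -0.991 1.405 2.377
vertex -2.035 0.703 1.762
vertex 0.078 1.304 0.678
endloop
endfacet
facet normal -0.532 0.050 0.846
outer loop
vertex -0.991 1.405 2.377
vertex -1.574 2.657 1.937
vertex -2.035 0.703 1.762
endloop
endfacet
facet normal -0.401 0.864 -0.304
outer loop
vertex -2.618 1.956 1.322
vertex -1.574 2.657 1.937
vertex -1.549 1.855 -0.377
endloop
endfacet
facet normal 0.532 -0.050 -0.846
outer loop
vertex -0.505 2.557 0.238
vertex 0.078 1.304 0.678
vertex -1.549 1.855 -0.377
endloop
endfacet
facet normal -0.402 0.864 -0.304
outer loop
vertex -1.549 1.855 -0.377
vertex -1.574 2.657 1.937
vertex -0.505 2.557 0.238
endloop
endfacet
facet normal 0.746 0.501 0.439
outer loop
vertex -0.505 2.557 0.238
vertex -0.991 1.405 2.377
vertex 0.078 1.304 0.678
endloop
endfacet
facet normal 0.745 0.501 0.439
outer loop
vertex -1.574 2.657 1.937
vertex -0.991 1.405 2.377
vertex -0.505 2.557 0.238
endloop
endfacet
facet normal -0.133 0.895 -0.427
outer loop
vertex -2.403 -0.055 -0.125
vertex -2.677 -0.393 -0.748
vertex -2.98 -0.13 -0.102
endloop
endfacet
facet normal 0.025 0.116 0.993
outer loop
vertex -2.403 -0.055 -0.125
vertex -2.98 -0.13 -0.102
vertex -2.403 -2.227 0.128
endloop
endfacet
facet normal -0.134 0.894 -0.427
outer loop
vertex -2.98 -0.13 -0.102
vertex -2.677 -0.393 -0.748
vertex -3.379 -0.36 -0.458
endloop
endfacet
facet normal -0.634 -0.090 0.768
outer loop
vertex -2.98 -0.13 -0.102
vertex -3.379 -0.36 -0.458
vertex -2.403 -2.227 0.128
endloop
endfacet
facet normal -0.134 0.894 -0.427
outer loop
vertex -3.379 -0.36 -0.458
vertex -2.677 -0.393 -0.748
vertex -3.367 -0.609 -0.983
endloop
endfacet
facet normal -0.894 -0.412 0.175
outer loop
vertex -3.379 -0.36 -0.458
vertex -3.367 -0.609 -0.983
vertex -2.403 -2.227 0.128
endloop
endfacet
facet normal -0.134 0.894 -0.427
outer loop
vertex -3.367 -0.609 -0.983
vertex -2.677 -0.393 -0.748
vertex -2.951 -0.732 -1.371
endloop
endfacet
facet normal -0.606 -0.663 -0.440
outer loop
vertex -3.367 -0.609 -0.983
vertex -2.951 -0.732 -1.371
vertex -2.403 -2.227 0.128
endloop
endfacet
facet normal -0.134 0.894 -0.428
outer loop
vertex -2.951 -0.732 -1.371
vertex -2.677 -0.393 -0.748
vertex -2.374 -0.656 -1.393
endloop
endfacet
facet normal 0.064 -0.695 -0.716
outer loop
vertex -2.951 -0.732 -1.371
vertex -2.374 -0.656 -1.393
vertex -2.403 -2.227 0.128
endloop
endfacet
facet normal -0.133 0.894 -0.427
outer loop
vertex -2.374 -0.656 -1.393
vertex -2.677 -0.393 -0.748
vertex -1.975 -0.427 -1.038
endloop
endfacet
facet normal 0.719 -0.490 -0.492
outer loop
vertex -2.374 -0.656 -1.393
vertex -1.975 -0.427 -1.038
vertex -2.403 -2.227 0.128
endloop
endfacet
facet normal -0.133 0.895 -0.427
outer loop
vertex -1.975 -0.427 -1.038
vertex -2.677 -0.393 -0.748
vertex -1.987 -0.178 -0.512
endloop
endfacet
facet normal 0.981 -0.167 0.102
outer loop
vertex -1.975 -0.427 -1.038
vertex -1.987 -0.178 -0.512
vertex -2.403 -2.227 0.128
endloop
endfacet
facet normal -0.133 0.894 -0.427
outer loop
vertex -1.987 -0.178 -0.512
vertex -2.677 -0.393 -0.748
vertex -2.403 -0.055 -0.125
endloop
endfacet
facet normal 0.692 0.084 0.717
outer loop
vertex -1.987 -0.178 -0.512
vertex -2.403 -0.055 -0.125
vertex -2.403 -2.227 0.128
endloop
endfacet

endsolid


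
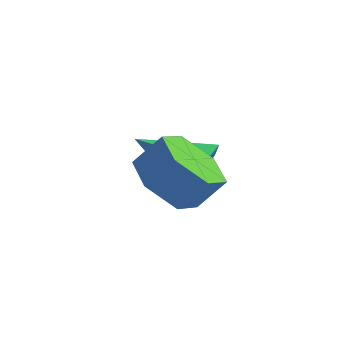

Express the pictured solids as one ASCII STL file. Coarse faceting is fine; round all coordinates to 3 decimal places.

solid 
facet normal 0.944 -0.079 -0.320
outer loop
vertex 2.83 0.102 1.884
vertex 2.594 0.501 1.09
vertex 2.877 1.016 1.797
endloop
endfacet
facet normal -0.047 0.097 0.994
outer loop
vertex 2.83 0.102 1.884
vertex 2.877 1.016 1.797
vertex 0.706 0.659 1.73
endloop
endfacet
facet normal 0.944 -0.079 -0.320
outer loop
vertex 2.877 1.016 1.797
vertex 2.594 0.501 1.09
vertex 2.641 1.416 1.003
endloop
endfacet
facet normal -0.157 0.863 0.481
outer loop
vertex 2.877 1.016 1.797
vertex 2.641 1.416 1.003
vertex 0.706 0.659 1.73
endloop
endfacet
facet normal 0.944 -0.079 -0.320
outer loop
vertex 2.641 1.416 1.003
vertex 2.594 0.501 1.09
vertex 2.358 0.901 0.295
endloop
endfacet
facet normal -0.460 0.795 -0.395
outer loop
vertex 2.641 1.416 1.003
vertex 2.358 0.901 0.295
vertex 0.706 0.659 1.73
endloop
endfacet
facet normal 0.944 -0.079 -0.320
outer loop
vertex 2.358 0.901 0.295
vertex 2.594 0.501 1.09
vertex 2.311 -0.014 0.382
endloop
endfacet
facet normal -0.652 -0.038 -0.757
outer loop
vertex 2.358 0.901 0.295
vertex 2.311 -0.014 0.382
vertex 0.706 0.659 1.73
endloop
endfacet
facet normal 0.944 -0.079 -0.320
outer loop
vertex 2.311 -0.014 0.382
vertex 2.594 0.501 1.09
vertex 2.547 -0.413 1.176
endloop
endfacet
facet normal -0.542 -0.805 -0.243
outer loop
vertex 2.311 -0.014 0.382
vertex 2.547 -0.413 1.176
vertex 0.706 0.659 1.73
endloop
endfacet
facet normal 0.944 -0.079 -0.320
outer loop
vertex 2.547 -0.413 1.176
vertex 2.594 0.501 1.09
vertex 2.83 0.102 1.884
endloop
endfacet
facet normal -0.239 -0.737 0.632
outer loop
vertex 2.547 -0.413 1.176
vertex 2.83 0.102 1.884
vertex 0.706 0.659 1.73
endloop
endfacet
facet normal -0.562 -0.369 -0.740
outer loop
vertex 3.046 -2.751 2.444
vertex 2.431 -1.913 2.493
vertex 3.259 -1.914 1.864
endloop
endfacet
facet normal 0.802 -0.465 -0.376
outer loop
vertex 3.046 -2.751 2.444
vertex 3.259 -1.914 1.864
vertex 3.664 -2.344 3.258
endloop
endfacet
facet normal 0.802 -0.465 -0.376
outer loop
vertex 3.664 -2.344 3.258
vertex 3.259 -1.914 1.864
vertex 3.877 -1.507 2.678
endloop
endfacet
facet normal 0.562 0.370 0.740
outer loop
vertex 3.664 -2.344 3.258
vertex 3.877 -1.507 2.678
vertex 3.049 -1.507 3.307
endloop
endfacet
facet normal -0.562 -0.370 -0.740
outer loop
vertex 3.259 -1.914 1.864
vertex 2.431 -1.913 2.493
vertex 2.644 -1.077 1.913
endloop
endfacet
facet normal 0.578 0.464 -0.671
outer loop
vertex 3.259 -1.914 1.864
vertex 2.644 -1.077 1.913
vertex 3.877 -1.507 2.678
endloop
endfacet
facet normal 0.578 0.464 -0.671
outer loop
vertex 3.877 -1.507 2.678
vertex 2.644 -1.077 1.913
vertex 3.262 -0.67 2.727
endloop
endfacet
facet normal 0.562 0.370 0.740
outer loop
vertex 3.877 -1.507 2.678
vertex 3.262 -0.67 2.727
vertex 3.049 -1.507 3.307
endloop
endfacet
facet normal -0.562 -0.370 -0.740
outer loop
vertex 2.644 -1.077 1.913
vertex 2.431 -1.913 2.493
vertex 1.816 -1.076 2.542
endloop
endfacet
facet normal -0.223 0.929 -0.295
outer loop
vertex 2.644 -1.077 1.913
vertex 1.816 -1.076 2.542
vertex 3.262 -0.67 2.727
endloop
endfacet
facet normal -0.223 0.929 -0.295
outer loop
vertex 3.262 -0.67 2.727
vertex 1.816 -1.076 2.542
vertex 2.434 -0.669 3.356
endloop
endfacet
facet normal 0.562 0.369 0.740
outer loop
vertex 3.262 -0.67 2.727
vertex 2.434 -0.669 3.356
vertex 3.049 -1.507 3.307
endloop
endfacet
facet normal -0.562 -0.370 -0.740
outer loop
vertex 1.816 -1.076 2.542
vertex 2.431 -1.913 2.493
vertex 1.603 -1.913 3.122
endloop
endfacet
facet normal -0.802 0.465 0.376
outer loop
vertex 1.816 -1.076 2.542
vertex 1.603 -1.913 3.122
vertex 2.434 -0.669 3.356
endloop
endfacet
facet normal -0.802 0.465 0.376
outer loop
vertex 2.434 -0.669 3.356
vertex 1.603 -1.913 3.122
vertex 2.221 -1.506 3.936
endloop
endfacet
facet normal 0.562 0.369 0.740
outer loop
vertex 2.434 -0.669 3.356
vertex 2.221 -1.506 3.936
vertex 3.049 -1.507 3.307
endloop
endfacet
facet normal -0.562 -0.370 -0.740
outer loop
vertex 1.603 -1.913 3.122
vertex 2.431 -1.913 2.493
vertex 2.218 -2.75 3.073
endloop
endfacet
facet normal -0.578 -0.464 0.671
outer loop
vertex 1.603 -1.913 3.122
vertex 2.218 -2.75 3.073
vertex 2.221 -1.506 3.936
endloop
endfacet
facet normal -0.578 -0.464 0.671
outer loop
vertex 2.221 -1.506 3.936
vertex 2.218 -2.75 3.073
vertex 2.836 -2.343 3.887
endloop
endfacet
facet normal 0.562 0.370 0.740
outer loop
vertex 2.221 -1.506 3.936
vertex 2.836 -2.343 3.887
vertex 3.049 -1.507 3.307
endloop
endfacet
facet normal -0.562 -0.369 -0.740
outer loop
vertex 2.218 -2.75 3.073
vertex 2.431 -1.913 2.493
vertex 3.046 -2.751 2.444
endloop
endfacet
facet normal 0.223 -0.929 0.295
outer loop
vertex 2.218 -2.75 3.073
vertex 3.046 -2.751 2.444
vertex 2.836 -2.343 3.887
endloop
endfacet
facet normal 0.223 -0.929 0.295
outer loop
vertex 2.836 -2.343 3.887
vertex 3.046 -2.751 2.444
vertex 3.664 -2.344 3.258
endloop
endfacet
facet normal 0.562 0.370 0.740
outer loop
vertex 2.836 -2.343 3.887
vertex 3.664 -2.344 3.258
vertex 3.049 -1.507 3.307
endloop
endfacet

endsolid


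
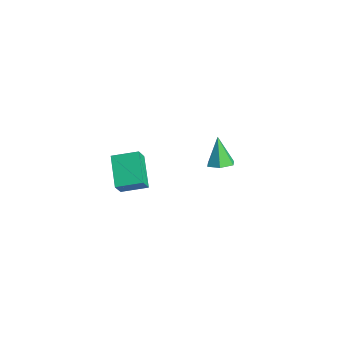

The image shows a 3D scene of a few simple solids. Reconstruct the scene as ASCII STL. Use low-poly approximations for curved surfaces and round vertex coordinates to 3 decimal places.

solid 
facet normal 0.450 -0.148 -0.881
outer loop
vertex -0.569 3.375 -1.724
vertex -1.089 3.715 -2.047
vertex -0.529 4.067 -1.82
endloop
endfacet
facet normal 0.668 0.064 0.742
outer loop
vertex -0.569 3.375 -1.724
vertex -0.529 4.067 -1.82
vertex -1.791 3.945 -0.673
endloop
endfacet
facet normal 0.450 -0.148 -0.881
outer loop
vertex -0.529 4.067 -1.82
vertex -1.089 3.715 -2.047
vertex -1.048 4.407 -2.142
endloop
endfacet
facet normal 0.300 0.856 0.421
outer loop
vertex -0.529 4.067 -1.82
vertex -1.048 4.407 -2.142
vertex -1.791 3.945 -0.673
endloop
endfacet
facet normal 0.450 -0.148 -0.881
outer loop
vertex -1.048 4.407 -2.142
vertex -1.089 3.715 -2.047
vertex -1.609 4.055 -2.37
endloop
endfacet
facet normal -0.531 0.847 -0.002
outer loop
vertex -1.048 4.407 -2.142
vertex -1.609 4.055 -2.37
vertex -1.791 3.945 -0.673
endloop
endfacet
facet normal 0.450 -0.149 -0.881
outer loop
vertex -1.609 4.055 -2.37
vertex -1.089 3.715 -2.047
vertex -1.65 3.363 -2.274
endloop
endfacet
facet normal -0.994 0.044 -0.104
outer loop
vertex -1.609 4.055 -2.37
vertex -1.65 3.363 -2.274
vertex -1.791 3.945 -0.673
endloop
endfacet
facet normal 0.449 -0.148 -0.881
outer loop
vertex -1.65 3.363 -2.274
vertex -1.089 3.715 -2.047
vertex -1.13 3.023 -1.952
endloop
endfacet
facet normal -0.625 -0.750 0.218
outer loop
vertex -1.65 3.363 -2.274
vertex -1.13 3.023 -1.952
vertex -1.791 3.945 -0.673
endloop
endfacet
facet normal 0.450 -0.148 -0.881
outer loop
vertex -1.13 3.023 -1.952
vertex -1.089 3.715 -2.047
vertex -0.569 3.375 -1.724
endloop
endfacet
facet normal 0.205 -0.741 0.640
outer loop
vertex -1.13 3.023 -1.952
vertex -0.569 3.375 -1.724
vertex -1.791 3.945 -0.673
endloop
endfacet
facet normal -0.333 0.431 -0.839
outer loop
vertex -0.188 -2.147 1.829
vertex 0.401 -1.078 2.144
vertex 1.179 -2.663 1.021
endloop
endfacet
facet normal -0.468 -0.848 -0.249
outer loop
vertex 1.519 -3.102 1.876
vertex -0.188 -2.147 1.829
vertex 1.179 -2.663 1.021
endloop
endfacet
facet normal -0.334 0.430 -0.839
outer loop
vertex 1.179 -2.663 1.021
vertex 0.401 -1.078 2.144
vertex 1.768 -1.594 1.335
endloop
endfacet
facet normal 0.819 -0.309 -0.484
outer loop
vertex 1.768 -1.594 1.335
vertex 1.519 -3.102 1.876
vertex 1.179 -2.663 1.021
endloop
endfacet
facet normal -0.819 0.309 0.484
outer loop
vertex -0.188 -2.147 1.829
vertex 0.741 -1.517 2.999
vertex 0.401 -1.078 2.144
endloop
endfacet
facet normal -0.468 -0.848 -0.249
outer loop
vertex 0.152 -2.586 2.685
vertex -0.188 -2.147 1.829
vertex 1.519 -3.102 1.876
endloop
endfacet
facet normal -0.819 0.309 0.484
outer loop
vertex 0.152 -2.586 2.685
vertex 0.741 -1.517 2.999
vertex -0.188 -2.147 1.829
endloop
endfacet
facet normal 0.468 0.848 0.249
outer loop
vertex 0.401 -1.078 2.144
vertex 0.741 -1.517 2.999
vertex 1.768 -1.594 1.335
endloop
endfacet
facet normal 0.819 -0.309 -0.484
outer loop
vertex 2.108 -2.033 2.191
vertex 1.519 -3.102 1.876
vertex 1.768 -1.594 1.335
endloop
endfacet
facet normal 0.467 0.848 0.249
outer loop
vertex 1.768 -1.594 1.335
vertex 0.741 -1.517 2.999
vertex 2.108 -2.033 2.191
endloop
endfacet
facet normal 0.334 -0.431 0.838
outer loop
vertex 2.108 -2.033 2.191
vertex 0.152 -2.586 2.685
vertex 1.519 -3.102 1.876
endloop
endfacet
facet normal 0.333 -0.430 0.839
outer loop
vertex 0.741 -1.517 2.999
vertex 0.152 -2.586 2.685
vertex 2.108 -2.033 2.191
endloop
endfacet

endsolid


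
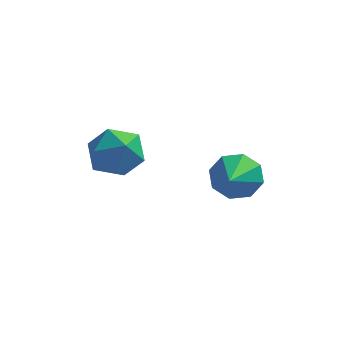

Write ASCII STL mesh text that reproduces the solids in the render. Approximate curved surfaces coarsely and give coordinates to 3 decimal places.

solid 
facet normal 0.024 0.864 -0.502
outer loop
vertex 2.526 -0.812 -2.974
vertex 1.591 -0.709 -2.842
vertex 2.369 -0.452 -2.362
endloop
endfacet
facet normal 0.863 -0.307 0.402
outer loop
vertex 2.526 -0.812 -2.974
vertex 2.369 -0.452 -2.362
vertex 1.549 -2.231 -1.958
endloop
endfacet
facet normal 0.024 0.865 -0.502
outer loop
vertex 2.369 -0.452 -2.362
vertex 1.591 -0.709 -2.842
vertex 1.757 -0.243 -2.031
endloop
endfacet
facet normal 0.471 -0.017 0.882
outer loop
vertex 2.369 -0.452 -2.362
vertex 1.757 -0.243 -2.031
vertex 1.549 -2.231 -1.958
endloop
endfacet
facet normal 0.024 0.865 -0.502
outer loop
vertex 1.757 -0.243 -2.031
vertex 1.591 -0.709 -2.842
vertex 1.047 -0.307 -2.175
endloop
endfacet
facet normal -0.203 0.057 0.977
outer loop
vertex 1.757 -0.243 -2.031
vertex 1.047 -0.307 -2.175
vertex 1.549 -2.231 -1.958
endloop
endfacet
facet normal 0.023 0.864 -0.502
outer loop
vertex 1.047 -0.307 -2.175
vertex 1.591 -0.709 -2.842
vertex 0.655 -0.607 -2.709
endloop
endfacet
facet normal -0.764 -0.128 0.633
outer loop
vertex 1.047 -0.307 -2.175
vertex 0.655 -0.607 -2.709
vertex 1.549 -2.231 -1.958
endloop
endfacet
facet normal 0.023 0.864 -0.503
outer loop
vertex 0.655 -0.607 -2.709
vertex 1.591 -0.709 -2.842
vertex 0.812 -0.967 -3.321
endloop
endfacet
facet normal -0.884 -0.465 0.047
outer loop
vertex 0.655 -0.607 -2.709
vertex 0.812 -0.967 -3.321
vertex 1.549 -2.231 -1.958
endloop
endfacet
facet normal 0.023 0.864 -0.502
outer loop
vertex 0.812 -0.967 -3.321
vertex 1.591 -0.709 -2.842
vertex 1.425 -1.176 -3.653
endloop
endfacet
facet normal -0.492 -0.755 -0.434
outer loop
vertex 0.812 -0.967 -3.321
vertex 1.425 -1.176 -3.653
vertex 1.549 -2.231 -1.958
endloop
endfacet
facet normal 0.023 0.864 -0.502
outer loop
vertex 1.425 -1.176 -3.653
vertex 1.591 -0.709 -2.842
vertex 2.134 -1.111 -3.509
endloop
endfacet
facet normal 0.183 -0.829 -0.529
outer loop
vertex 1.425 -1.176 -3.653
vertex 2.134 -1.111 -3.509
vertex 1.549 -2.231 -1.958
endloop
endfacet
facet normal 0.025 0.865 -0.501
outer loop
vertex 2.134 -1.111 -3.509
vertex 1.591 -0.709 -2.842
vertex 2.526 -0.812 -2.974
endloop
endfacet
facet normal 0.743 -0.644 -0.185
outer loop
vertex 2.134 -1.111 -3.509
vertex 2.526 -0.812 -2.974
vertex 1.549 -2.231 -1.958
endloop
endfacet
facet normal 0.071 0.693 0.717
outer loop
vertex -2.158 -2.411 0.091
vertex -2.252 -3.159 0.823
vertex -1.3 -2.888 0.467
endloop
endfacet
facet normal 0.435 0.890 0.136
outer loop
vertex -2.158 -2.411 0.091
vertex -1.3 -2.888 0.467
vertex -1.383 -2.69 -0.562
endloop
endfacet
facet normal -0.020 0.911 -0.413
outer loop
vertex -2.158 -2.411 0.091
vertex -1.383 -2.69 -0.562
vertex -2.385 -2.839 -0.843
endloop
endfacet
facet normal -0.665 0.727 -0.171
outer loop
vertex -2.158 -2.411 0.091
vertex -2.385 -2.839 -0.843
vertex -2.923 -3.129 0.014
endloop
endfacet
facet normal -0.609 0.592 0.527
outer loop
vertex -2.158 -2.411 0.091
vertex -2.923 -3.129 0.014
vertex -2.252 -3.159 0.823
endloop
endfacet
facet normal 0.922 0.387 -0.000
outer loop
vertex -1.383 -2.69 -0.562
vertex -1.3 -2.888 0.467
vertex -0.997 -3.611 -0.234
endloop
endfacet
facet normal 0.332 0.068 0.941
outer loop
vertex -1.3 -2.888 0.467
vertex -2.252 -3.159 0.823
vertex -1.535 -3.901 0.623
endloop
endfacet
facet normal -0.768 -0.096 0.633
outer loop
vertex -2.252 -3.159 0.823
vertex -2.923 -3.129 0.014
vertex -2.537 -4.05 0.342
endloop
endfacet
facet normal -0.859 0.123 -0.498
outer loop
vertex -2.923 -3.129 0.014
vertex -2.385 -2.839 -0.843
vertex -2.62 -3.852 -0.687
endloop
endfacet
facet normal 0.187 0.420 -0.888
outer loop
vertex -2.385 -2.839 -0.843
vertex -1.383 -2.69 -0.562
vertex -1.668 -3.581 -1.043
endloop
endfacet
facet normal 0.665 -0.727 0.171
outer loop
vertex -1.762 -4.329 -0.311
vertex -0.997 -3.611 -0.234
vertex -1.535 -3.901 0.623
endloop
endfacet
facet normal 0.020 -0.911 0.413
outer loop
vertex -1.762 -4.329 -0.311
vertex -1.535 -3.901 0.623
vertex -2.537 -4.05 0.342
endloop
endfacet
facet normal -0.435 -0.890 -0.136
outer loop
vertex -1.762 -4.329 -0.311
vertex -2.537 -4.05 0.342
vertex -2.62 -3.852 -0.687
endloop
endfacet
facet normal -0.071 -0.693 -0.717
outer loop
vertex -1.762 -4.329 -0.311
vertex -2.62 -3.852 -0.687
vertex -1.668 -3.581 -1.043
endloop
endfacet
facet normal 0.609 -0.592 -0.527
outer loop
vertex -1.762 -4.329 -0.311
vertex -1.668 -3.581 -1.043
vertex -0.997 -3.611 -0.234
endloop
endfacet
facet normal 0.859 -0.123 0.498
outer loop
vertex -1.535 -3.901 0.623
vertex -0.997 -3.611 -0.234
vertex -1.3 -2.888 0.467
endloop
endfacet
facet normal -0.187 -0.420 0.888
outer loop
vertex -2.537 -4.05 0.342
vertex -1.535 -3.901 0.623
vertex -2.252 -3.159 0.823
endloop
endfacet
facet normal -0.922 -0.387 0.000
outer loop
vertex -2.62 -3.852 -0.687
vertex -2.537 -4.05 0.342
vertex -2.923 -3.129 0.014
endloop
endfacet
facet normal -0.332 -0.068 -0.941
outer loop
vertex -1.668 -3.581 -1.043
vertex -2.62 -3.852 -0.687
vertex -2.385 -2.839 -0.843
endloop
endfacet
facet normal 0.768 0.096 -0.633
outer loop
vertex -0.997 -3.611 -0.234
vertex -1.668 -3.581 -1.043
vertex -1.383 -2.69 -0.562
endloop
endfacet

endsolid


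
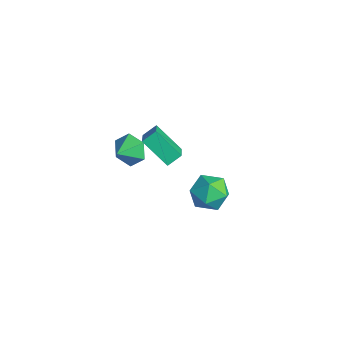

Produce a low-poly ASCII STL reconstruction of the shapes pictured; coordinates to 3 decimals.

solid 
facet normal 0.350 0.909 0.228
outer loop
vertex 1.261 2.477 -4.352
vertex 0.952 2.333 -3.302
vertex 1.962 2.026 -3.628
endloop
endfacet
facet normal 0.720 0.620 -0.311
outer loop
vertex 1.261 2.477 -4.352
vertex 1.962 2.026 -3.628
vertex 1.879 1.611 -4.648
endloop
endfacet
facet normal 0.264 0.475 -0.840
outer loop
vertex 1.261 2.477 -4.352
vertex 1.879 1.611 -4.648
vertex 0.819 1.662 -4.952
endloop
endfacet
facet normal -0.389 0.674 -0.628
outer loop
vertex 1.261 2.477 -4.352
vertex 0.819 1.662 -4.952
vertex 0.246 2.107 -4.12
endloop
endfacet
facet normal -0.336 0.941 0.030
outer loop
vertex 1.261 2.477 -4.352
vertex 0.246 2.107 -4.12
vertex 0.952 2.333 -3.302
endloop
endfacet
facet normal 0.997 0.004 -0.083
outer loop
vertex 1.879 1.611 -4.648
vertex 1.962 2.026 -3.628
vertex 1.954 0.933 -3.78
endloop
endfacet
facet normal 0.397 0.471 0.788
outer loop
vertex 1.962 2.026 -3.628
vertex 0.952 2.333 -3.302
vertex 1.381 1.378 -2.948
endloop
endfacet
facet normal -0.712 0.523 0.470
outer loop
vertex 0.952 2.333 -3.302
vertex 0.246 2.107 -4.12
vertex 0.321 1.429 -3.252
endloop
endfacet
facet normal -0.797 0.089 -0.597
outer loop
vertex 0.246 2.107 -4.12
vertex 0.819 1.662 -4.952
vertex 0.238 1.014 -4.272
endloop
endfacet
facet normal 0.258 -0.232 -0.938
outer loop
vertex 0.819 1.662 -4.952
vertex 1.879 1.611 -4.648
vertex 1.248 0.707 -4.598
endloop
endfacet
facet normal 0.389 -0.674 0.628
outer loop
vertex 0.939 0.563 -3.548
vertex 1.954 0.933 -3.78
vertex 1.381 1.378 -2.948
endloop
endfacet
facet normal -0.264 -0.475 0.840
outer loop
vertex 0.939 0.563 -3.548
vertex 1.381 1.378 -2.948
vertex 0.321 1.429 -3.252
endloop
endfacet
facet normal -0.720 -0.620 0.311
outer loop
vertex 0.939 0.563 -3.548
vertex 0.321 1.429 -3.252
vertex 0.238 1.014 -4.272
endloop
endfacet
facet normal -0.350 -0.909 -0.228
outer loop
vertex 0.939 0.563 -3.548
vertex 0.238 1.014 -4.272
vertex 1.248 0.707 -4.598
endloop
endfacet
facet normal 0.336 -0.941 -0.030
outer loop
vertex 0.939 0.563 -3.548
vertex 1.248 0.707 -4.598
vertex 1.954 0.933 -3.78
endloop
endfacet
facet normal 0.797 -0.089 0.597
outer loop
vertex 1.381 1.378 -2.948
vertex 1.954 0.933 -3.78
vertex 1.962 2.026 -3.628
endloop
endfacet
facet normal -0.258 0.232 0.938
outer loop
vertex 0.321 1.429 -3.252
vertex 1.381 1.378 -2.948
vertex 0.952 2.333 -3.302
endloop
endfacet
facet normal -0.997 -0.004 0.083
outer loop
vertex 0.238 1.014 -4.272
vertex 0.321 1.429 -3.252
vertex 0.246 2.107 -4.12
endloop
endfacet
facet normal -0.397 -0.471 -0.788
outer loop
vertex 1.248 0.707 -4.598
vertex 0.238 1.014 -4.272
vertex 0.819 1.662 -4.952
endloop
endfacet
facet normal 0.712 -0.523 -0.470
outer loop
vertex 1.954 0.933 -3.78
vertex 1.248 0.707 -4.598
vertex 1.879 1.611 -4.648
endloop
endfacet
facet normal -0.640 -0.435 0.634
outer loop
vertex 1.878 -1.546 2.838
vertex 0.717 -1.022 2.026
vertex 1.89 -2.236 2.376
endloop
endfacet
facet normal 0.769 -0.347 0.538
outer loop
vertex 3.003 -1.478 1.274
vertex 1.878 -1.546 2.838
vertex 1.89 -2.236 2.376
endloop
endfacet
facet normal -0.640 -0.435 0.634
outer loop
vertex 1.89 -2.236 2.376
vertex 0.717 -1.022 2.026
vertex 0.729 -1.712 1.564
endloop
endfacet
facet normal 0.014 -0.831 -0.557
outer loop
vertex 0.729 -1.712 1.564
vertex 3.003 -1.478 1.274
vertex 1.89 -2.236 2.376
endloop
endfacet
facet normal -0.014 0.831 0.557
outer loop
vertex 1.878 -1.546 2.838
vertex 1.83 -0.264 0.924
vertex 0.717 -1.022 2.026
endloop
endfacet
facet normal 0.769 -0.347 0.538
outer loop
vertex 2.991 -0.788 1.736
vertex 1.878 -1.546 2.838
vertex 3.003 -1.478 1.274
endloop
endfacet
facet normal -0.014 0.831 0.557
outer loop
vertex 2.991 -0.788 1.736
vertex 1.83 -0.264 0.924
vertex 1.878 -1.546 2.838
endloop
endfacet
facet normal -0.769 0.347 -0.538
outer loop
vertex 0.717 -1.022 2.026
vertex 1.83 -0.264 0.924
vertex 0.729 -1.712 1.564
endloop
endfacet
facet normal 0.014 -0.831 -0.557
outer loop
vertex 1.842 -0.954 0.462
vertex 3.003 -1.478 1.274
vertex 0.729 -1.712 1.564
endloop
endfacet
facet normal -0.769 0.347 -0.538
outer loop
vertex 0.729 -1.712 1.564
vertex 1.83 -0.264 0.924
vertex 1.842 -0.954 0.462
endloop
endfacet
facet normal 0.640 0.435 -0.634
outer loop
vertex 1.842 -0.954 0.462
vertex 2.991 -0.788 1.736
vertex 3.003 -1.478 1.274
endloop
endfacet
facet normal 0.640 0.435 -0.634
outer loop
vertex 1.83 -0.264 0.924
vertex 2.991 -0.788 1.736
vertex 1.842 -0.954 0.462
endloop
endfacet
facet normal -0.446 0.774 -0.450
outer loop
vertex 0.54 -1.59 0.757
vertex 0.2 -2.152 0.127
vertex -0.272 -1.982 0.887
endloop
endfacet
facet normal 0.196 -0.081 0.977
outer loop
vertex 0.54 -1.59 0.757
vertex -0.272 -1.982 0.887
vertex 0.68 -2.988 0.613
endloop
endfacet
facet normal -0.445 0.775 -0.450
outer loop
vertex -0.272 -1.982 0.887
vertex 0.2 -2.152 0.127
vertex -0.612 -2.543 0.257
endloop
endfacet
facet normal -0.395 -0.570 0.721
outer loop
vertex -0.272 -1.982 0.887
vertex -0.612 -2.543 0.257
vertex 0.68 -2.988 0.613
endloop
endfacet
facet normal -0.445 0.775 -0.449
outer loop
vertex -0.612 -2.543 0.257
vertex 0.2 -2.152 0.127
vertex -0.141 -2.713 -0.503
endloop
endfacet
facet normal -0.328 -0.945 0.008
outer loop
vertex -0.612 -2.543 0.257
vertex -0.141 -2.713 -0.503
vertex 0.68 -2.988 0.613
endloop
endfacet
facet normal -0.445 0.775 -0.449
outer loop
vertex -0.141 -2.713 -0.503
vertex 0.2 -2.152 0.127
vertex 0.671 -2.322 -0.632
endloop
endfacet
facet normal 0.329 -0.832 -0.447
outer loop
vertex -0.141 -2.713 -0.503
vertex 0.671 -2.322 -0.632
vertex 0.68 -2.988 0.613
endloop
endfacet
facet normal -0.445 0.775 -0.450
outer loop
vertex 0.671 -2.322 -0.632
vertex 0.2 -2.152 0.127
vertex 1.011 -1.761 -0.002
endloop
endfacet
facet normal 0.920 -0.344 -0.190
outer loop
vertex 0.671 -2.322 -0.632
vertex 1.011 -1.761 -0.002
vertex 0.68 -2.988 0.613
endloop
endfacet
facet normal -0.445 0.774 -0.450
outer loop
vertex 1.011 -1.761 -0.002
vertex 0.2 -2.152 0.127
vertex 0.54 -1.59 0.757
endloop
endfacet
facet normal 0.852 0.032 0.522
outer loop
vertex 1.011 -1.761 -0.002
vertex 0.54 -1.59 0.757
vertex 0.68 -2.988 0.613
endloop
endfacet

endsolid


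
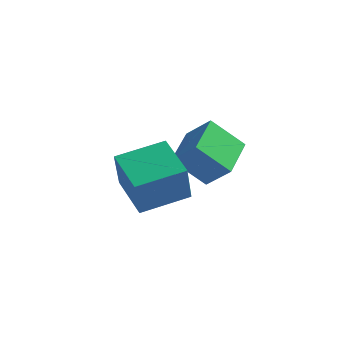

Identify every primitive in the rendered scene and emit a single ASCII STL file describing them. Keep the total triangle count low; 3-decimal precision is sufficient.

solid 
facet normal -0.676 0.704 0.216
outer loop
vertex 0.897 0.055 -1.734
vertex 2.193 1.201 -1.414
vertex 0.877 0.497 -3.24
endloop
endfacet
facet normal -0.737 -0.652 -0.181
outer loop
vertex 2.027 -0.701 -3.606
vertex 0.897 0.055 -1.734
vertex 0.877 0.497 -3.24
endloop
endfacet
facet normal -0.676 0.705 0.215
outer loop
vertex 0.877 0.497 -3.24
vertex 2.193 1.201 -1.414
vertex 2.174 1.643 -2.92
endloop
endfacet
facet normal -0.012 0.282 -0.959
outer loop
vertex 2.174 1.643 -2.92
vertex 2.027 -0.701 -3.606
vertex 0.877 0.497 -3.24
endloop
endfacet
facet normal 0.012 -0.282 0.959
outer loop
vertex 0.897 0.055 -1.734
vertex 3.343 0.003 -1.78
vertex 2.193 1.201 -1.414
endloop
endfacet
facet normal -0.737 -0.651 -0.182
outer loop
vertex 2.046 -1.143 -2.1
vertex 0.897 0.055 -1.734
vertex 2.027 -0.701 -3.606
endloop
endfacet
facet normal 0.012 -0.282 0.959
outer loop
vertex 2.046 -1.143 -2.1
vertex 3.343 0.003 -1.78
vertex 0.897 0.055 -1.734
endloop
endfacet
facet normal 0.737 0.651 0.182
outer loop
vertex 2.193 1.201 -1.414
vertex 3.343 0.003 -1.78
vertex 2.174 1.643 -2.92
endloop
endfacet
facet normal -0.012 0.282 -0.959
outer loop
vertex 3.323 0.445 -3.286
vertex 2.027 -0.701 -3.606
vertex 2.174 1.643 -2.92
endloop
endfacet
facet normal 0.737 0.651 0.181
outer loop
vertex 2.174 1.643 -2.92
vertex 3.343 0.003 -1.78
vertex 3.323 0.445 -3.286
endloop
endfacet
facet normal 0.676 -0.705 -0.215
outer loop
vertex 3.323 0.445 -3.286
vertex 2.046 -1.143 -2.1
vertex 2.027 -0.701 -3.606
endloop
endfacet
facet normal 0.676 -0.705 -0.216
outer loop
vertex 3.343 0.003 -1.78
vertex 2.046 -1.143 -2.1
vertex 3.323 0.445 -3.286
endloop
endfacet
facet normal -0.687 0.114 -0.718
outer loop
vertex 1.939 2.371 -3.141
vertex 1.895 3.973 -2.844
vertex 3.072 2.596 -4.189
endloop
endfacet
facet normal 0.027 -0.983 -0.182
outer loop
vertex 3.965 2.447 -3.256
vertex 1.939 2.371 -3.141
vertex 3.072 2.596 -4.189
endloop
endfacet
facet normal -0.687 0.114 -0.718
outer loop
vertex 3.072 2.596 -4.189
vertex 1.895 3.973 -2.844
vertex 3.028 4.198 -3.892
endloop
endfacet
facet normal 0.726 0.145 -0.672
outer loop
vertex 3.028 4.198 -3.892
vertex 3.965 2.447 -3.256
vertex 3.072 2.596 -4.189
endloop
endfacet
facet normal -0.726 -0.145 0.672
outer loop
vertex 1.939 2.371 -3.141
vertex 2.788 3.824 -1.911
vertex 1.895 3.973 -2.844
endloop
endfacet
facet normal 0.027 -0.983 -0.182
outer loop
vertex 2.832 2.222 -2.208
vertex 1.939 2.371 -3.141
vertex 3.965 2.447 -3.256
endloop
endfacet
facet normal -0.726 -0.145 0.672
outer loop
vertex 2.832 2.222 -2.208
vertex 2.788 3.824 -1.911
vertex 1.939 2.371 -3.141
endloop
endfacet
facet normal -0.027 0.983 0.182
outer loop
vertex 1.895 3.973 -2.844
vertex 2.788 3.824 -1.911
vertex 3.028 4.198 -3.892
endloop
endfacet
facet normal 0.726 0.145 -0.672
outer loop
vertex 3.921 4.049 -2.959
vertex 3.965 2.447 -3.256
vertex 3.028 4.198 -3.892
endloop
endfacet
facet normal -0.027 0.983 0.182
outer loop
vertex 3.028 4.198 -3.892
vertex 2.788 3.824 -1.911
vertex 3.921 4.049 -2.959
endloop
endfacet
facet normal 0.687 -0.114 0.718
outer loop
vertex 3.921 4.049 -2.959
vertex 2.832 2.222 -2.208
vertex 3.965 2.447 -3.256
endloop
endfacet
facet normal 0.687 -0.114 0.718
outer loop
vertex 2.788 3.824 -1.911
vertex 2.832 2.222 -2.208
vertex 3.921 4.049 -2.959
endloop
endfacet

endsolid


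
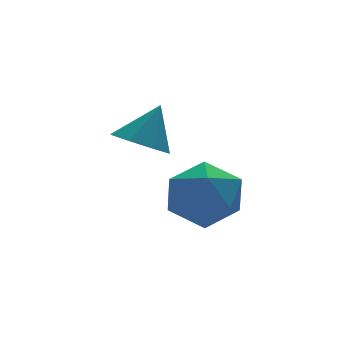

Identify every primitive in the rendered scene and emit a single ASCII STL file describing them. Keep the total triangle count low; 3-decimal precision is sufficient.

solid 
facet normal -0.502 -0.156 -0.851
outer loop
vertex 2.349 0.025 -1.632
vertex 1.554 0.126 -1.181
vertex 2.128 0.693 -1.624
endloop
endfacet
facet normal 0.949 0.314 -0.026
outer loop
vertex 2.349 0.025 -1.632
vertex 2.128 0.693 -1.624
vertex 2.286 0.354 0.061
endloop
endfacet
facet normal -0.502 -0.156 -0.850
outer loop
vertex 2.128 0.693 -1.624
vertex 1.554 0.126 -1.181
vertex 1.57 1.029 -1.356
endloop
endfacet
facet normal 0.552 0.826 0.114
outer loop
vertex 2.128 0.693 -1.624
vertex 1.57 1.029 -1.356
vertex 2.286 0.354 0.061
endloop
endfacet
facet normal -0.502 -0.156 -0.851
outer loop
vertex 1.57 1.029 -1.356
vertex 1.554 0.126 -1.181
vertex 1.002 0.837 -0.986
endloop
endfacet
facet normal -0.019 0.899 0.438
outer loop
vertex 1.57 1.029 -1.356
vertex 1.002 0.837 -0.986
vertex 2.286 0.354 0.061
endloop
endfacet
facet normal -0.502 -0.156 -0.851
outer loop
vertex 1.002 0.837 -0.986
vertex 1.554 0.126 -1.181
vertex 0.758 0.228 -0.73
endloop
endfacet
facet normal -0.432 0.491 0.756
outer loop
vertex 1.002 0.837 -0.986
vertex 0.758 0.228 -0.73
vertex 2.286 0.354 0.061
endloop
endfacet
facet normal -0.502 -0.155 -0.851
outer loop
vertex 0.758 0.228 -0.73
vertex 1.554 0.126 -1.181
vertex 0.98 -0.441 -0.739
endloop
endfacet
facet normal -0.443 -0.159 0.882
outer loop
vertex 0.758 0.228 -0.73
vertex 0.98 -0.441 -0.739
vertex 2.286 0.354 0.061
endloop
endfacet
facet normal -0.502 -0.155 -0.851
outer loop
vertex 0.98 -0.441 -0.739
vertex 1.554 0.126 -1.181
vertex 1.537 -0.777 -1.006
endloop
endfacet
facet normal -0.048 -0.669 0.742
outer loop
vertex 0.98 -0.441 -0.739
vertex 1.537 -0.777 -1.006
vertex 2.286 0.354 0.061
endloop
endfacet
facet normal -0.502 -0.155 -0.851
outer loop
vertex 1.537 -0.777 -1.006
vertex 1.554 0.126 -1.181
vertex 2.105 -0.584 -1.376
endloop
endfacet
facet normal 0.524 -0.742 0.418
outer loop
vertex 1.537 -0.777 -1.006
vertex 2.105 -0.584 -1.376
vertex 2.286 0.354 0.061
endloop
endfacet
facet normal -0.502 -0.156 -0.850
outer loop
vertex 2.105 -0.584 -1.376
vertex 1.554 0.126 -1.181
vertex 2.349 0.025 -1.632
endloop
endfacet
facet normal 0.937 -0.334 0.100
outer loop
vertex 2.105 -0.584 -1.376
vertex 2.349 0.025 -1.632
vertex 2.286 0.354 0.061
endloop
endfacet
facet normal -0.319 0.784 -0.532
outer loop
vertex 3.705 0.666 -4.475
vertex 2.545 0.457 -4.087
vertex 3.292 1.203 -3.435
endloop
endfacet
facet normal 0.353 0.881 -0.315
outer loop
vertex 3.705 0.666 -4.475
vertex 3.292 1.203 -3.435
vertex 4.438 0.729 -3.476
endloop
endfacet
facet normal 0.747 0.343 -0.570
outer loop
vertex 3.705 0.666 -4.475
vertex 4.438 0.729 -3.476
vertex 4.399 -0.31 -4.152
endloop
endfacet
facet normal 0.318 -0.087 -0.944
outer loop
vertex 3.705 0.666 -4.475
vertex 4.399 -0.31 -4.152
vertex 3.229 -0.478 -4.53
endloop
endfacet
facet normal -0.342 0.186 -0.921
outer loop
vertex 3.705 0.666 -4.475
vertex 3.229 -0.478 -4.53
vertex 2.545 0.457 -4.087
endloop
endfacet
facet normal 0.363 0.843 0.398
outer loop
vertex 4.438 0.729 -3.476
vertex 3.292 1.203 -3.435
vertex 3.731 0.558 -2.47
endloop
endfacet
facet normal -0.726 0.686 0.046
outer loop
vertex 3.292 1.203 -3.435
vertex 2.545 0.457 -4.087
vertex 2.561 0.39 -2.848
endloop
endfacet
facet normal -0.762 -0.281 -0.583
outer loop
vertex 2.545 0.457 -4.087
vertex 3.229 -0.478 -4.53
vertex 2.522 -0.649 -3.524
endloop
endfacet
facet normal 0.304 -0.722 -0.621
outer loop
vertex 3.229 -0.478 -4.53
vertex 4.399 -0.31 -4.152
vertex 3.668 -1.123 -3.565
endloop
endfacet
facet normal 1.000 -0.028 -0.014
outer loop
vertex 4.399 -0.31 -4.152
vertex 4.438 0.729 -3.476
vertex 4.415 -0.377 -2.913
endloop
endfacet
facet normal -0.318 0.087 0.944
outer loop
vertex 3.255 -0.586 -2.525
vertex 3.731 0.558 -2.47
vertex 2.561 0.39 -2.848
endloop
endfacet
facet normal -0.747 -0.343 0.570
outer loop
vertex 3.255 -0.586 -2.525
vertex 2.561 0.39 -2.848
vertex 2.522 -0.649 -3.524
endloop
endfacet
facet normal -0.353 -0.881 0.315
outer loop
vertex 3.255 -0.586 -2.525
vertex 2.522 -0.649 -3.524
vertex 3.668 -1.123 -3.565
endloop
endfacet
facet normal 0.319 -0.784 0.532
outer loop
vertex 3.255 -0.586 -2.525
vertex 3.668 -1.123 -3.565
vertex 4.415 -0.377 -2.913
endloop
endfacet
facet normal 0.342 -0.186 0.921
outer loop
vertex 3.255 -0.586 -2.525
vertex 4.415 -0.377 -2.913
vertex 3.731 0.558 -2.47
endloop
endfacet
facet normal -0.304 0.722 0.621
outer loop
vertex 2.561 0.39 -2.848
vertex 3.731 0.558 -2.47
vertex 3.292 1.203 -3.435
endloop
endfacet
facet normal -1.000 0.028 0.014
outer loop
vertex 2.522 -0.649 -3.524
vertex 2.561 0.39 -2.848
vertex 2.545 0.457 -4.087
endloop
endfacet
facet normal -0.363 -0.843 -0.398
outer loop
vertex 3.668 -1.123 -3.565
vertex 2.522 -0.649 -3.524
vertex 3.229 -0.478 -4.53
endloop
endfacet
facet normal 0.726 -0.686 -0.046
outer loop
vertex 4.415 -0.377 -2.913
vertex 3.668 -1.123 -3.565
vertex 4.399 -0.31 -4.152
endloop
endfacet
facet normal 0.762 0.281 0.583
outer loop
vertex 3.731 0.558 -2.47
vertex 4.415 -0.377 -2.913
vertex 4.438 0.729 -3.476
endloop
endfacet

endsolid
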